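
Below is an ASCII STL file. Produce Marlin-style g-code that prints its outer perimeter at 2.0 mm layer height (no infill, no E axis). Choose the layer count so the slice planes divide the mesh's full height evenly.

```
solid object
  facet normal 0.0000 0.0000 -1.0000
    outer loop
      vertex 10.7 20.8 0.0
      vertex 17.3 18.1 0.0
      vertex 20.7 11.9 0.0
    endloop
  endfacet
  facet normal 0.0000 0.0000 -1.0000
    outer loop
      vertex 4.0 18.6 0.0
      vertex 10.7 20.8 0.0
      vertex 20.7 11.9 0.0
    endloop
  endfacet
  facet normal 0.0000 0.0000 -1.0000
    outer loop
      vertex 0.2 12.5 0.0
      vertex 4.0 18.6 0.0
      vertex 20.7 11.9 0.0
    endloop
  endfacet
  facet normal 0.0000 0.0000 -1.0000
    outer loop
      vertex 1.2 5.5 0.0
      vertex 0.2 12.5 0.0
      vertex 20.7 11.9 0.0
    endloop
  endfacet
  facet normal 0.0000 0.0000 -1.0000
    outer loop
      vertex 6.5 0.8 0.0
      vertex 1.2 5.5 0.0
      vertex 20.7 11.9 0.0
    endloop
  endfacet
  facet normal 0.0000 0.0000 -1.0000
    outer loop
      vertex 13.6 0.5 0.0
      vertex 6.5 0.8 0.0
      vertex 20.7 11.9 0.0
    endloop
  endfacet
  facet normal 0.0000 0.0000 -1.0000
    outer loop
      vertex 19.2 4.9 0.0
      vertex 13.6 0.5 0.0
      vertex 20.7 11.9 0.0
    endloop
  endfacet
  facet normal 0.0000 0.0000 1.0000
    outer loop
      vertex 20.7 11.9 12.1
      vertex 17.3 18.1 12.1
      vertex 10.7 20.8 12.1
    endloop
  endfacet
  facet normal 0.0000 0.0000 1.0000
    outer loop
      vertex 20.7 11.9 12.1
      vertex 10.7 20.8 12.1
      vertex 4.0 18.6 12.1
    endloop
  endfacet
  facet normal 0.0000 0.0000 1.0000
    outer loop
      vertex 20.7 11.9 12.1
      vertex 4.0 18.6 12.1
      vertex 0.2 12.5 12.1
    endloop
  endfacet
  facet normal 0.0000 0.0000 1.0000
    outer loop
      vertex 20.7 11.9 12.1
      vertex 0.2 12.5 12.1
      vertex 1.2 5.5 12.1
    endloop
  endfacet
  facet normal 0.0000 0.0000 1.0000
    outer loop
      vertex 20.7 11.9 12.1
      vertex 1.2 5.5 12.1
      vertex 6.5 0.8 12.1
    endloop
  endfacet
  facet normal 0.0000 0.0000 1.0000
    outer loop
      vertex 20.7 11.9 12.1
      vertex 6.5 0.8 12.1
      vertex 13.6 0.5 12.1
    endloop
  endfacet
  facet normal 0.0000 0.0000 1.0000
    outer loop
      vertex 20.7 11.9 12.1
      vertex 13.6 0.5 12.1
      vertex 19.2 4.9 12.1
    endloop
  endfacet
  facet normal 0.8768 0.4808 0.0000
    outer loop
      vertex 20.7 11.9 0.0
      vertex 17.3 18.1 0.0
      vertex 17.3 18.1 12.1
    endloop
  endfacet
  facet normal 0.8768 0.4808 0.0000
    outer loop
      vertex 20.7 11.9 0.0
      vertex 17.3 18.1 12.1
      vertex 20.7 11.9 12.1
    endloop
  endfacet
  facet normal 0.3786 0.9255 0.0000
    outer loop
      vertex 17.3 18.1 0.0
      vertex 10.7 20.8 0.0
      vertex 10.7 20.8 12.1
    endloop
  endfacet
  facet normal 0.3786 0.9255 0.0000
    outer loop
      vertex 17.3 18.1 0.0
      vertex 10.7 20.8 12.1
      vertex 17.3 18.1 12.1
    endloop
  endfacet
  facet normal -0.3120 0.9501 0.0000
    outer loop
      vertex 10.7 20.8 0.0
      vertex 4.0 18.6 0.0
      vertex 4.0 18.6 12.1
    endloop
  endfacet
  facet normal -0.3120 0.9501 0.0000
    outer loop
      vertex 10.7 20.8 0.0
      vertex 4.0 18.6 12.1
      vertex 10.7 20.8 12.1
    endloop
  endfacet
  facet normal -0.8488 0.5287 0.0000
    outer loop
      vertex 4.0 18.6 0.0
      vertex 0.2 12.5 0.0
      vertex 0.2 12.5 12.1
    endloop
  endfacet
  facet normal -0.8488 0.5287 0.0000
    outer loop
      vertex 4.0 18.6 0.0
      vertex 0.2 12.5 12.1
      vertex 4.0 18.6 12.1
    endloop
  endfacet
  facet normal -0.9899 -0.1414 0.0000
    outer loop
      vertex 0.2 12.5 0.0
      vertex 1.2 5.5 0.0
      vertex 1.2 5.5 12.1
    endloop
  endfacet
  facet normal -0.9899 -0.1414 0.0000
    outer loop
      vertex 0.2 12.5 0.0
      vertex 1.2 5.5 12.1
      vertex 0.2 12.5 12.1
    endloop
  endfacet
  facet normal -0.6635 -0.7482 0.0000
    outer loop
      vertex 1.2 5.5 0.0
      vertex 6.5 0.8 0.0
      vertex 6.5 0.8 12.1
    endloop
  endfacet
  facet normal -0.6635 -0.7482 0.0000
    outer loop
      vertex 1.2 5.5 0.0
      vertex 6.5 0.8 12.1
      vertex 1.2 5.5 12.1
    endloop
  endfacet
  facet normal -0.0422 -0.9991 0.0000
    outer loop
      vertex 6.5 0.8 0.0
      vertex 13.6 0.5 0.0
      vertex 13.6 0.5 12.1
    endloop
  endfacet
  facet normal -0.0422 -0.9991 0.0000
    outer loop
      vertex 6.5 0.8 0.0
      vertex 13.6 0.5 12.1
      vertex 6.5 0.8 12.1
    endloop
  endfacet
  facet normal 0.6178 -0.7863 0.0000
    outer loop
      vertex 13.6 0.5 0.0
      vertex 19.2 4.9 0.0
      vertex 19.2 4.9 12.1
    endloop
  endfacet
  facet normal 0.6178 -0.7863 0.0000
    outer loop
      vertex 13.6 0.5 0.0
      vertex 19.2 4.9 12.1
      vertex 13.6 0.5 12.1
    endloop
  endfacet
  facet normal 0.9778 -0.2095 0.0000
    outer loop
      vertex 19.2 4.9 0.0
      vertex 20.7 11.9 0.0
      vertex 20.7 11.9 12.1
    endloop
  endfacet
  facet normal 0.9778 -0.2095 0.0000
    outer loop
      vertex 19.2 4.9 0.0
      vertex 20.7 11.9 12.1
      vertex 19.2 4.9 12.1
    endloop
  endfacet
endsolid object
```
; perimeter-only toolpath
G21 ; units = mm
G90 ; absolute positioning
G28 ; home
; layer 1
G0 Z2.0
G0 X20.7 Y11.9
G1 X17.3 Y18.1
G1 X10.7 Y20.8
G1 X4.0 Y18.6
G1 X0.2 Y12.5
G1 X1.2 Y5.5
G1 X6.5 Y0.8
G1 X13.6 Y0.5
G1 X19.2 Y4.9
G1 X20.7 Y11.9
; layer 2
G0 Z4.0
G0 X20.7 Y11.9
G1 X17.3 Y18.1
G1 X10.7 Y20.8
G1 X4.0 Y18.6
G1 X0.2 Y12.5
G1 X1.2 Y5.5
G1 X6.5 Y0.8
G1 X13.6 Y0.5
G1 X19.2 Y4.9
G1 X20.7 Y11.9
; layer 3
G0 Z6.0
G0 X20.7 Y11.9
G1 X17.3 Y18.1
G1 X10.7 Y20.8
G1 X4.0 Y18.6
G1 X0.2 Y12.5
G1 X1.2 Y5.5
G1 X6.5 Y0.8
G1 X13.6 Y0.5
G1 X19.2 Y4.9
G1 X20.7 Y11.9
; layer 4
G0 Z8.1
G0 X20.7 Y11.9
G1 X17.3 Y18.1
G1 X10.7 Y20.8
G1 X4.0 Y18.6
G1 X0.2 Y12.5
G1 X1.2 Y5.5
G1 X6.5 Y0.8
G1 X13.6 Y0.5
G1 X19.2 Y4.9
G1 X20.7 Y11.9
; layer 5
G0 Z10.1
G0 X20.7 Y11.9
G1 X17.3 Y18.1
G1 X10.7 Y20.8
G1 X4.0 Y18.6
G1 X0.2 Y12.5
G1 X1.2 Y5.5
G1 X6.5 Y0.8
G1 X13.6 Y0.5
G1 X19.2 Y4.9
G1 X20.7 Y11.9
; layer 6
G0 Z12.1
G0 X20.7 Y11.9
G1 X17.3 Y18.1
G1 X10.7 Y20.8
G1 X4.0 Y18.6
G1 X0.2 Y12.5
G1 X1.2 Y5.5
G1 X6.5 Y0.8
G1 X13.6 Y0.5
G1 X19.2 Y4.9
G1 X20.7 Y11.9
M2 ; end

The solid is a regular 9-sided prism (a cylinder approximated with 9 flat sides), circumscribed radius ≈ 10.4 mm, height ≈ 12.1 mm. Slicing at Δz = 2.0 mm — 6 equal slices spanning the solid's height, so layer i sits at z = i·h/6 — gives 6 non-empty perimeters. Each is a 9-segment closed polygon; G0 lifts to the layer z and rapids to the start vertex, then G1 traces the edges.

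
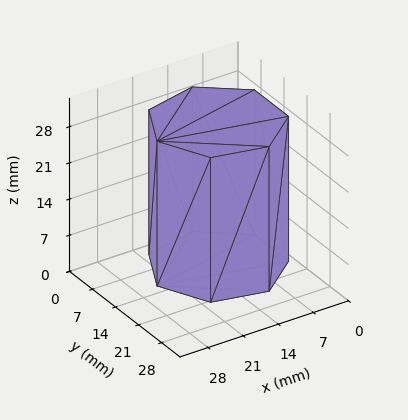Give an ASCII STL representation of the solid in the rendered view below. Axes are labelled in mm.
Reading the render: the shape is a regular 7-sided prism (a cylinder approximated with 7 flat sides), circumscribed radius ≈ 12 mm, height ≈ 28 mm (dimensions read to the nearest mm from the axis ticks). For the STL, each face is triangulated and given an outward normal.

solid part
  facet normal 0.0000 0.0000 -1.0000
    outer loop
      vertex 9.330 23.699 0.000
      vertex 19.482 21.382 0.000
      vertex 24.000 12.000 0.000
    endloop
  endfacet
  facet normal 0.0000 0.0000 -1.0000
    outer loop
      vertex 1.188 17.207 0.000
      vertex 9.330 23.699 0.000
      vertex 24.000 12.000 0.000
    endloop
  endfacet
  facet normal 0.0000 0.0000 -1.0000
    outer loop
      vertex 1.188 6.793 0.000
      vertex 1.188 17.207 0.000
      vertex 24.000 12.000 0.000
    endloop
  endfacet
  facet normal 0.0000 0.0000 -1.0000
    outer loop
      vertex 9.330 0.301 0.000
      vertex 1.188 6.793 0.000
      vertex 24.000 12.000 0.000
    endloop
  endfacet
  facet normal 0.0000 0.0000 -1.0000
    outer loop
      vertex 19.482 2.618 0.000
      vertex 9.330 0.301 0.000
      vertex 24.000 12.000 0.000
    endloop
  endfacet
  facet normal 0.0000 0.0000 1.0000
    outer loop
      vertex 24.000 12.000 28.000
      vertex 19.482 21.382 28.000
      vertex 9.330 23.699 28.000
    endloop
  endfacet
  facet normal 0.0000 0.0000 1.0000
    outer loop
      vertex 24.000 12.000 28.000
      vertex 9.330 23.699 28.000
      vertex 1.188 17.207 28.000
    endloop
  endfacet
  facet normal 0.0000 0.0000 1.0000
    outer loop
      vertex 24.000 12.000 28.000
      vertex 1.188 17.207 28.000
      vertex 1.188 6.793 28.000
    endloop
  endfacet
  facet normal 0.0000 0.0000 1.0000
    outer loop
      vertex 24.000 12.000 28.000
      vertex 1.188 6.793 28.000
      vertex 9.330 0.301 28.000
    endloop
  endfacet
  facet normal 0.0000 0.0000 1.0000
    outer loop
      vertex 24.000 12.000 28.000
      vertex 9.330 0.301 28.000
      vertex 19.482 2.618 28.000
    endloop
  endfacet
  facet normal 0.9010 0.4339 0.0000
    outer loop
      vertex 24.000 12.000 0.000
      vertex 19.482 21.382 0.000
      vertex 19.482 21.382 28.000
    endloop
  endfacet
  facet normal 0.9010 0.4339 0.0000
    outer loop
      vertex 24.000 12.000 0.000
      vertex 19.482 21.382 28.000
      vertex 24.000 12.000 28.000
    endloop
  endfacet
  facet normal 0.2225 0.9749 0.0000
    outer loop
      vertex 19.482 21.382 0.000
      vertex 9.330 23.699 0.000
      vertex 9.330 23.699 28.000
    endloop
  endfacet
  facet normal 0.2225 0.9749 0.0000
    outer loop
      vertex 19.482 21.382 0.000
      vertex 9.330 23.699 28.000
      vertex 19.482 21.382 28.000
    endloop
  endfacet
  facet normal -0.6234 0.7819 0.0000
    outer loop
      vertex 9.330 23.699 0.000
      vertex 1.188 17.207 0.000
      vertex 1.188 17.207 28.000
    endloop
  endfacet
  facet normal -0.6234 0.7819 0.0000
    outer loop
      vertex 9.330 23.699 0.000
      vertex 1.188 17.207 28.000
      vertex 9.330 23.699 28.000
    endloop
  endfacet
  facet normal -1.0000 0.0000 0.0000
    outer loop
      vertex 1.188 17.207 0.000
      vertex 1.188 6.793 0.000
      vertex 1.188 6.793 28.000
    endloop
  endfacet
  facet normal -1.0000 0.0000 0.0000
    outer loop
      vertex 1.188 17.207 0.000
      vertex 1.188 6.793 28.000
      vertex 1.188 17.207 28.000
    endloop
  endfacet
  facet normal -0.6234 -0.7819 0.0000
    outer loop
      vertex 1.188 6.793 0.000
      vertex 9.330 0.301 0.000
      vertex 9.330 0.301 28.000
    endloop
  endfacet
  facet normal -0.6234 -0.7819 0.0000
    outer loop
      vertex 1.188 6.793 0.000
      vertex 9.330 0.301 28.000
      vertex 1.188 6.793 28.000
    endloop
  endfacet
  facet normal 0.2225 -0.9749 0.0000
    outer loop
      vertex 9.330 0.301 0.000
      vertex 19.482 2.618 0.000
      vertex 19.482 2.618 28.000
    endloop
  endfacet
  facet normal 0.2225 -0.9749 0.0000
    outer loop
      vertex 9.330 0.301 0.000
      vertex 19.482 2.618 28.000
      vertex 9.330 0.301 28.000
    endloop
  endfacet
  facet normal 0.9010 -0.4339 0.0000
    outer loop
      vertex 19.482 2.618 0.000
      vertex 24.000 12.000 0.000
      vertex 24.000 12.000 28.000
    endloop
  endfacet
  facet normal 0.9010 -0.4339 0.0000
    outer loop
      vertex 19.482 2.618 0.000
      vertex 24.000 12.000 28.000
      vertex 19.482 2.618 28.000
    endloop
  endfacet
endsolid part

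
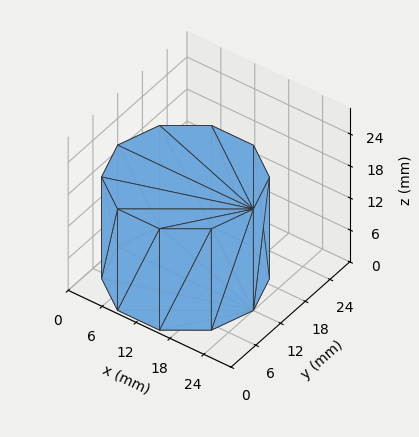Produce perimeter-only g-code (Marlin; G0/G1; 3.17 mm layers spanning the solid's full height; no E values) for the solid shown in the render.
Reading the render: the shape is a regular 10-sided prism (a cylinder approximated with 10 flat sides), circumscribed radius ≈ 12 mm, height ≈ 19 mm (dimensions read to the nearest mm from the axis ticks). For the g-code, the solid's height is divided into equal slices at the stated Δz and each level perimeter traced with G1 moves after a G0 lift.

; perimeter-only toolpath
G21 ; units = mm
G90 ; absolute positioning
G28 ; home
; layer 1
G0 Z3.17
G0 X24.00 Y12.00
G1 X21.71 Y19.05
G1 X15.71 Y23.41
G1 X8.29 Y23.41
G1 X2.29 Y19.05
G1 X0.00 Y12.00
G1 X2.29 Y4.95
G1 X8.29 Y0.59
G1 X15.71 Y0.59
G1 X21.71 Y4.95
G1 X24.00 Y12.00
; layer 2
G0 Z6.33
G0 X24.00 Y12.00
G1 X21.71 Y19.05
G1 X15.71 Y23.41
G1 X8.29 Y23.41
G1 X2.29 Y19.05
G1 X0.00 Y12.00
G1 X2.29 Y4.95
G1 X8.29 Y0.59
G1 X15.71 Y0.59
G1 X21.71 Y4.95
G1 X24.00 Y12.00
; layer 3
G0 Z9.50
G0 X24.00 Y12.00
G1 X21.71 Y19.05
G1 X15.71 Y23.41
G1 X8.29 Y23.41
G1 X2.29 Y19.05
G1 X0.00 Y12.00
G1 X2.29 Y4.95
G1 X8.29 Y0.59
G1 X15.71 Y0.59
G1 X21.71 Y4.95
G1 X24.00 Y12.00
; layer 4
G0 Z12.67
G0 X24.00 Y12.00
G1 X21.71 Y19.05
G1 X15.71 Y23.41
G1 X8.29 Y23.41
G1 X2.29 Y19.05
G1 X0.00 Y12.00
G1 X2.29 Y4.95
G1 X8.29 Y0.59
G1 X15.71 Y0.59
G1 X21.71 Y4.95
G1 X24.00 Y12.00
; layer 5
G0 Z15.83
G0 X24.00 Y12.00
G1 X21.71 Y19.05
G1 X15.71 Y23.41
G1 X8.29 Y23.41
G1 X2.29 Y19.05
G1 X0.00 Y12.00
G1 X2.29 Y4.95
G1 X8.29 Y0.59
G1 X15.71 Y0.59
G1 X21.71 Y4.95
G1 X24.00 Y12.00
; layer 6
G0 Z19.00
G0 X24.00 Y12.00
G1 X21.71 Y19.05
G1 X15.71 Y23.41
G1 X8.29 Y23.41
G1 X2.29 Y19.05
G1 X0.00 Y12.00
G1 X2.29 Y4.95
G1 X8.29 Y0.59
G1 X15.71 Y0.59
G1 X21.71 Y4.95
G1 X24.00 Y12.00
M2 ; end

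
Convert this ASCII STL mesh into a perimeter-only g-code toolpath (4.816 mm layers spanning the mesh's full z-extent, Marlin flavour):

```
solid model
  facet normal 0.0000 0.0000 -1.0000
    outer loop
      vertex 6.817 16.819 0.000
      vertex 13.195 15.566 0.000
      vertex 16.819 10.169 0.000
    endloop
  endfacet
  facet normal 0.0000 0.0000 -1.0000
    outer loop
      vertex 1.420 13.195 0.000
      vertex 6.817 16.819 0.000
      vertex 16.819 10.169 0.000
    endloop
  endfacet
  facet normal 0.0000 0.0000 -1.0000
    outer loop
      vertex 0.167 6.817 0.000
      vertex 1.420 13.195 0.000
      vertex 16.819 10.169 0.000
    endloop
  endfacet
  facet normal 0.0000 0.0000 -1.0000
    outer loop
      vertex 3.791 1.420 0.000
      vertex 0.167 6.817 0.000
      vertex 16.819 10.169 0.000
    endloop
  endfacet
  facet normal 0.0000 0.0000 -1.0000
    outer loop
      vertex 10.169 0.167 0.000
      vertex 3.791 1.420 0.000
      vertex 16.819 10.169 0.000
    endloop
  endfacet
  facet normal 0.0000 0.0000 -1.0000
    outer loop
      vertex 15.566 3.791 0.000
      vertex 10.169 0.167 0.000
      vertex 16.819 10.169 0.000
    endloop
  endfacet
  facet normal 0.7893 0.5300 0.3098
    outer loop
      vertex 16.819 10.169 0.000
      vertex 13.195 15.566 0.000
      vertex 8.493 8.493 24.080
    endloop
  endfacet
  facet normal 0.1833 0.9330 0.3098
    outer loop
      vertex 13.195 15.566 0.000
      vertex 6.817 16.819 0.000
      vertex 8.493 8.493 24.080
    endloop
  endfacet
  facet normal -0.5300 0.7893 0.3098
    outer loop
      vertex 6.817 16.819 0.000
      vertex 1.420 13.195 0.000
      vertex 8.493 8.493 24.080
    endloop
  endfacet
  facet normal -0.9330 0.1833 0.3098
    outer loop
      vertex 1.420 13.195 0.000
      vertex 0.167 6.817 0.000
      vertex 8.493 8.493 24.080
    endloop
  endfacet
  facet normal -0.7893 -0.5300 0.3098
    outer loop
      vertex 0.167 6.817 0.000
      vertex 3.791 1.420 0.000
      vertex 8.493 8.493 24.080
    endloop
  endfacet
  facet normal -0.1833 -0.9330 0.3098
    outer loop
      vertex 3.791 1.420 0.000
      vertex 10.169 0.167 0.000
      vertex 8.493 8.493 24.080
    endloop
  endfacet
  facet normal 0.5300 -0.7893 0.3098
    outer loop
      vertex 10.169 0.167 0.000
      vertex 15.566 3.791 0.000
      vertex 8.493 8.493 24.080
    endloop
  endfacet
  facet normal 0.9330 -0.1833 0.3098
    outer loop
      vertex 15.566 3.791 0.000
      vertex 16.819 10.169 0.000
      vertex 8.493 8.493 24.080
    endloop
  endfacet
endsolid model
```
; perimeter-only toolpath
G21 ; units = mm
G90 ; absolute positioning
G28 ; home
; layer 1
G0 Z4.816
G0 X15.154 Y9.834
G1 X12.255 Y14.151
G1 X7.152 Y15.154
G1 X2.835 Y12.255
G1 X1.832 Y7.152
G1 X4.731 Y2.835
G1 X9.834 Y1.832
G1 X14.151 Y4.731
G1 X15.154 Y9.834
; layer 2
G0 Z9.632
G0 X13.489 Y9.499
G1 X11.314 Y12.737
G1 X7.487 Y13.489
G1 X4.249 Y11.314
G1 X3.497 Y7.487
G1 X5.672 Y4.249
G1 X9.499 Y3.497
G1 X12.737 Y5.672
G1 X13.489 Y9.499
; layer 3
G0 Z14.448
G0 X11.823 Y9.163
G1 X10.374 Y11.322
G1 X7.823 Y11.823
G1 X5.664 Y10.374
G1 X5.163 Y7.823
G1 X6.612 Y5.664
G1 X9.163 Y5.163
G1 X11.322 Y6.612
G1 X11.823 Y9.163
; layer 4
G0 Z19.264
G0 X10.158 Y8.828
G1 X9.433 Y9.908
G1 X8.158 Y10.158
G1 X7.078 Y9.433
G1 X6.828 Y8.158
G1 X7.553 Y7.078
G1 X8.828 Y6.828
G1 X9.908 Y7.553
G1 X10.158 Y8.828
M2 ; end

The solid is a regular 8-sided pyramid, base circumscribed radius ≈ 8.49 mm, apex at z ≈ 24.1 mm. Slicing at Δz = 4.816 mm — 5 equal slices spanning the solid's height, so layer i sits at z = i·h/5 — gives 4 non-empty perimeters. Each is a 8-segment closed polygon; G0 lifts to the layer z and rapids to the start vertex, then G1 traces the edges. The cross-section shrinks linearly with z (the slice at the apex is degenerate and omitted).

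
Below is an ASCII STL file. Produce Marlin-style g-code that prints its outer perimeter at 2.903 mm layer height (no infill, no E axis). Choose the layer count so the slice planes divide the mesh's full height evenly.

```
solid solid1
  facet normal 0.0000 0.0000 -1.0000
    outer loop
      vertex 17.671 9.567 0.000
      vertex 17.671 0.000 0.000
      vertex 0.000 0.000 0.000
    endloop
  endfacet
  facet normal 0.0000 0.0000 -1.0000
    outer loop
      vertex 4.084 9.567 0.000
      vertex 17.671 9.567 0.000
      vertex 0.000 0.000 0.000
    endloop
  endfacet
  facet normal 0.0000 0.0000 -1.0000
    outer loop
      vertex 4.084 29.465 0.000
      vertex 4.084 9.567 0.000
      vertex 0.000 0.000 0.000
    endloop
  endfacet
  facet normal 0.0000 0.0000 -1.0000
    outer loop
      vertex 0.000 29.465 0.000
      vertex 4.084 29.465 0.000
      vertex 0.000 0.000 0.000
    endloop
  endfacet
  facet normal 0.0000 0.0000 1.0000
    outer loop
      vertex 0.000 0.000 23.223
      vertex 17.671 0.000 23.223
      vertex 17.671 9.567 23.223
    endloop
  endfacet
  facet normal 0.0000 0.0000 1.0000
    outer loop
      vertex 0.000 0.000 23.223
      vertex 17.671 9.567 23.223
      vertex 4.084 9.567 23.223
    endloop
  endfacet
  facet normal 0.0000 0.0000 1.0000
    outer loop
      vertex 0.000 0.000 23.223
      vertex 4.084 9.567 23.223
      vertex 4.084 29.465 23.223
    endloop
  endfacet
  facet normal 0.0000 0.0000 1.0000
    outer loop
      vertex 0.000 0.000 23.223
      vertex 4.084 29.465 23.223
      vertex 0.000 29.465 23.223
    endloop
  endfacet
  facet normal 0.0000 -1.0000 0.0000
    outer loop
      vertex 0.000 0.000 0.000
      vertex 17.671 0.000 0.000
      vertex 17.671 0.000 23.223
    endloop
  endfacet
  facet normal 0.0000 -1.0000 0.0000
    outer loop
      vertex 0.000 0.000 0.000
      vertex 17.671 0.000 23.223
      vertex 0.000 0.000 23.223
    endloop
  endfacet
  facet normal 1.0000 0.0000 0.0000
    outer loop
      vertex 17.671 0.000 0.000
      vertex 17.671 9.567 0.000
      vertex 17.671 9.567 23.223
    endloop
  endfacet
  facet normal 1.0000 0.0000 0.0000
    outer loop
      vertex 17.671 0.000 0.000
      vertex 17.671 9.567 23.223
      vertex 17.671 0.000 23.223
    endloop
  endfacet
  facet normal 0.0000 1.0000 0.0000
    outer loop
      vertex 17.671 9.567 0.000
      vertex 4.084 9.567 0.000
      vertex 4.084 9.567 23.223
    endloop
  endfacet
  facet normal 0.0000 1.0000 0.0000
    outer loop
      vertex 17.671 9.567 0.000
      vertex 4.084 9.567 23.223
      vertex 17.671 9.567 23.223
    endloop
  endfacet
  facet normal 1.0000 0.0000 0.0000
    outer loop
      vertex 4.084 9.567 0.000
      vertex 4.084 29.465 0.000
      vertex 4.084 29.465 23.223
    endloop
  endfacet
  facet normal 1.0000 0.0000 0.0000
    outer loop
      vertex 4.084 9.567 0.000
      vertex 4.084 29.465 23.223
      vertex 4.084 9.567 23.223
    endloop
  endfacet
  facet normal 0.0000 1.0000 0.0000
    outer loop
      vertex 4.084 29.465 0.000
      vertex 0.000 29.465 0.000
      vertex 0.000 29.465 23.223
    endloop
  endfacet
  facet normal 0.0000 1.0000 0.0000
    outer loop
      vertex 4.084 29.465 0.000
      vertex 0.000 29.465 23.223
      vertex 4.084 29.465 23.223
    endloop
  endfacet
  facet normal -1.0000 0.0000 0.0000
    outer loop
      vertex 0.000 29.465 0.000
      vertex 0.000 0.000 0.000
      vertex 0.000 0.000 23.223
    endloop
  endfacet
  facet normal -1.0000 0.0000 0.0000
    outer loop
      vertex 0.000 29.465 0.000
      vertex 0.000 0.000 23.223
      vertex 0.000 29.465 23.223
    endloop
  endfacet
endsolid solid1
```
; perimeter-only toolpath
G21 ; units = mm
G90 ; absolute positioning
G28 ; home
; layer 1
G0 Z2.903
G0 X0.000 Y0.000
G1 X17.671 Y0.000
G1 X17.671 Y9.567
G1 X4.084 Y9.567
G1 X4.084 Y29.465
G1 X0.000 Y29.465
G1 X0.000 Y0.000
; layer 2
G0 Z5.806
G0 X0.000 Y0.000
G1 X17.671 Y0.000
G1 X17.671 Y9.567
G1 X4.084 Y9.567
G1 X4.084 Y29.465
G1 X0.000 Y29.465
G1 X0.000 Y0.000
; layer 3
G0 Z8.709
G0 X0.000 Y0.000
G1 X17.671 Y0.000
G1 X17.671 Y9.567
G1 X4.084 Y9.567
G1 X4.084 Y29.465
G1 X0.000 Y29.465
G1 X0.000 Y0.000
; layer 4
G0 Z11.611
G0 X0.000 Y0.000
G1 X17.671 Y0.000
G1 X17.671 Y9.567
G1 X4.084 Y9.567
G1 X4.084 Y29.465
G1 X0.000 Y29.465
G1 X0.000 Y0.000
; layer 5
G0 Z14.514
G0 X0.000 Y0.000
G1 X17.671 Y0.000
G1 X17.671 Y9.567
G1 X4.084 Y9.567
G1 X4.084 Y29.465
G1 X0.000 Y29.465
G1 X0.000 Y0.000
; layer 6
G0 Z17.417
G0 X0.000 Y0.000
G1 X17.671 Y0.000
G1 X17.671 Y9.567
G1 X4.084 Y9.567
G1 X4.084 Y29.465
G1 X0.000 Y29.465
G1 X0.000 Y0.000
; layer 7
G0 Z20.320
G0 X0.000 Y0.000
G1 X17.671 Y0.000
G1 X17.671 Y9.567
G1 X4.084 Y9.567
G1 X4.084 Y29.465
G1 X0.000 Y29.465
G1 X0.000 Y0.000
; layer 8
G0 Z23.223
G0 X0.000 Y0.000
G1 X17.671 Y0.000
G1 X17.671 Y9.567
G1 X4.084 Y9.567
G1 X4.084 Y29.465
G1 X0.000 Y29.465
G1 X0.000 Y0.000
M2 ; end

The solid is an L-shaped prism: outer 17.7 × 29.5 mm, arm thicknesses ≈ 9.57 mm (horizontal) and 4.08 mm (vertical), extruded 23.2 mm in z. Slicing at Δz = 2.903 mm — 8 equal slices spanning the solid's height, so layer i sits at z = i·h/8 — gives 8 non-empty perimeters. Each is a 6-segment closed polygon; G0 lifts to the layer z and rapids to the start vertex, then G1 traces the edges.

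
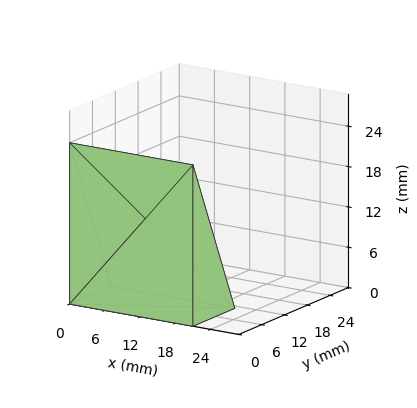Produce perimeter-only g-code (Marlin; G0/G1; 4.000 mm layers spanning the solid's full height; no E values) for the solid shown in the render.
Reading the render: the shape is a wedge (ramp): 21 × 11 mm base, rising to 24 mm along the y=0 edge and sloping linearly to z=0 at y=11 (dimensions read to the nearest mm from the axis ticks). For the g-code, the solid's height is divided into equal slices at the stated Δz and each level perimeter traced with G1 moves after a G0 lift.

; perimeter-only toolpath
G21 ; units = mm
G90 ; absolute positioning
G28 ; home
; layer 1
G0 Z4.000
G0 X0.000 Y0.000
G1 X21.000 Y0.000
G1 X21.000 Y9.167
G1 X0.000 Y9.167
G1 X0.000 Y0.000
; layer 2
G0 Z8.000
G0 X0.000 Y0.000
G1 X21.000 Y0.000
G1 X21.000 Y7.333
G1 X0.000 Y7.333
G1 X0.000 Y0.000
; layer 3
G0 Z12.000
G0 X0.000 Y0.000
G1 X21.000 Y0.000
G1 X21.000 Y5.500
G1 X0.000 Y5.500
G1 X0.000 Y0.000
; layer 4
G0 Z16.000
G0 X0.000 Y0.000
G1 X21.000 Y0.000
G1 X21.000 Y3.667
G1 X0.000 Y3.667
G1 X0.000 Y0.000
; layer 5
G0 Z20.000
G0 X0.000 Y0.000
G1 X21.000 Y0.000
G1 X21.000 Y1.833
G1 X0.000 Y1.833
G1 X0.000 Y0.000
M2 ; end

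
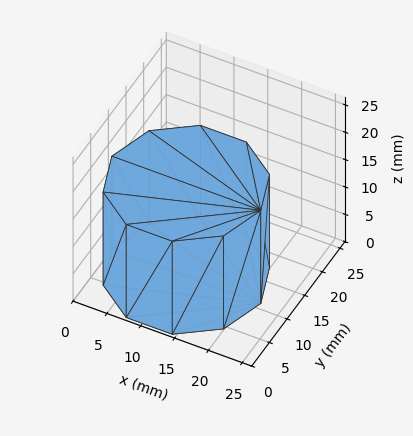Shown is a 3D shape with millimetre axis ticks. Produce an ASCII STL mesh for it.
Reading the render: the shape is a regular 10-sided prism (a cylinder approximated with 10 flat sides), circumscribed radius ≈ 11 mm, height ≈ 17 mm (dimensions read to the nearest mm from the axis ticks). For the STL, each face is triangulated and given an outward normal.

solid part
  facet normal 0.0000 0.0000 -1.0000
    outer loop
      vertex 14.4 21.5 0.0
      vertex 19.9 17.5 0.0
      vertex 22.0 11.0 0.0
    endloop
  endfacet
  facet normal 0.0000 0.0000 -1.0000
    outer loop
      vertex 7.6 21.5 0.0
      vertex 14.4 21.5 0.0
      vertex 22.0 11.0 0.0
    endloop
  endfacet
  facet normal 0.0000 0.0000 -1.0000
    outer loop
      vertex 2.1 17.5 0.0
      vertex 7.6 21.5 0.0
      vertex 22.0 11.0 0.0
    endloop
  endfacet
  facet normal 0.0000 0.0000 -1.0000
    outer loop
      vertex 0.0 11.0 0.0
      vertex 2.1 17.5 0.0
      vertex 22.0 11.0 0.0
    endloop
  endfacet
  facet normal 0.0000 0.0000 -1.0000
    outer loop
      vertex 2.1 4.5 0.0
      vertex 0.0 11.0 0.0
      vertex 22.0 11.0 0.0
    endloop
  endfacet
  facet normal 0.0000 0.0000 -1.0000
    outer loop
      vertex 7.6 0.5 0.0
      vertex 2.1 4.5 0.0
      vertex 22.0 11.0 0.0
    endloop
  endfacet
  facet normal 0.0000 0.0000 -1.0000
    outer loop
      vertex 14.4 0.5 0.0
      vertex 7.6 0.5 0.0
      vertex 22.0 11.0 0.0
    endloop
  endfacet
  facet normal 0.0000 0.0000 -1.0000
    outer loop
      vertex 19.9 4.5 0.0
      vertex 14.4 0.5 0.0
      vertex 22.0 11.0 0.0
    endloop
  endfacet
  facet normal 0.0000 0.0000 1.0000
    outer loop
      vertex 22.0 11.0 17.0
      vertex 19.9 17.5 17.0
      vertex 14.4 21.5 17.0
    endloop
  endfacet
  facet normal 0.0000 0.0000 1.0000
    outer loop
      vertex 22.0 11.0 17.0
      vertex 14.4 21.5 17.0
      vertex 7.6 21.5 17.0
    endloop
  endfacet
  facet normal 0.0000 0.0000 1.0000
    outer loop
      vertex 22.0 11.0 17.0
      vertex 7.6 21.5 17.0
      vertex 2.1 17.5 17.0
    endloop
  endfacet
  facet normal 0.0000 0.0000 1.0000
    outer loop
      vertex 22.0 11.0 17.0
      vertex 2.1 17.5 17.0
      vertex 0.0 11.0 17.0
    endloop
  endfacet
  facet normal 0.0000 0.0000 1.0000
    outer loop
      vertex 22.0 11.0 17.0
      vertex 0.0 11.0 17.0
      vertex 2.1 4.5 17.0
    endloop
  endfacet
  facet normal 0.0000 0.0000 1.0000
    outer loop
      vertex 22.0 11.0 17.0
      vertex 2.1 4.5 17.0
      vertex 7.6 0.5 17.0
    endloop
  endfacet
  facet normal 0.0000 0.0000 1.0000
    outer loop
      vertex 22.0 11.0 17.0
      vertex 7.6 0.5 17.0
      vertex 14.4 0.5 17.0
    endloop
  endfacet
  facet normal 0.0000 0.0000 1.0000
    outer loop
      vertex 22.0 11.0 17.0
      vertex 14.4 0.5 17.0
      vertex 19.9 4.5 17.0
    endloop
  endfacet
  facet normal 0.9516 0.3074 0.0000
    outer loop
      vertex 22.0 11.0 0.0
      vertex 19.9 17.5 0.0
      vertex 19.9 17.5 17.0
    endloop
  endfacet
  facet normal 0.9516 0.3074 0.0000
    outer loop
      vertex 22.0 11.0 0.0
      vertex 19.9 17.5 17.0
      vertex 22.0 11.0 17.0
    endloop
  endfacet
  facet normal 0.5882 0.8087 0.0000
    outer loop
      vertex 19.9 17.5 0.0
      vertex 14.4 21.5 0.0
      vertex 14.4 21.5 17.0
    endloop
  endfacet
  facet normal 0.5882 0.8087 0.0000
    outer loop
      vertex 19.9 17.5 0.0
      vertex 14.4 21.5 17.0
      vertex 19.9 17.5 17.0
    endloop
  endfacet
  facet normal 0.0000 1.0000 0.0000
    outer loop
      vertex 14.4 21.5 0.0
      vertex 7.6 21.5 0.0
      vertex 7.6 21.5 17.0
    endloop
  endfacet
  facet normal 0.0000 1.0000 0.0000
    outer loop
      vertex 14.4 21.5 0.0
      vertex 7.6 21.5 17.0
      vertex 14.4 21.5 17.0
    endloop
  endfacet
  facet normal -0.5882 0.8087 0.0000
    outer loop
      vertex 7.6 21.5 0.0
      vertex 2.1 17.5 0.0
      vertex 2.1 17.5 17.0
    endloop
  endfacet
  facet normal -0.5882 0.8087 0.0000
    outer loop
      vertex 7.6 21.5 0.0
      vertex 2.1 17.5 17.0
      vertex 7.6 21.5 17.0
    endloop
  endfacet
  facet normal -0.9516 0.3074 0.0000
    outer loop
      vertex 2.1 17.5 0.0
      vertex 0.0 11.0 0.0
      vertex 0.0 11.0 17.0
    endloop
  endfacet
  facet normal -0.9516 0.3074 0.0000
    outer loop
      vertex 2.1 17.5 0.0
      vertex 0.0 11.0 17.0
      vertex 2.1 17.5 17.0
    endloop
  endfacet
  facet normal -0.9516 -0.3074 0.0000
    outer loop
      vertex 0.0 11.0 0.0
      vertex 2.1 4.5 0.0
      vertex 2.1 4.5 17.0
    endloop
  endfacet
  facet normal -0.9516 -0.3074 0.0000
    outer loop
      vertex 0.0 11.0 0.0
      vertex 2.1 4.5 17.0
      vertex 0.0 11.0 17.0
    endloop
  endfacet
  facet normal -0.5882 -0.8087 0.0000
    outer loop
      vertex 2.1 4.5 0.0
      vertex 7.6 0.5 0.0
      vertex 7.6 0.5 17.0
    endloop
  endfacet
  facet normal -0.5882 -0.8087 0.0000
    outer loop
      vertex 2.1 4.5 0.0
      vertex 7.6 0.5 17.0
      vertex 2.1 4.5 17.0
    endloop
  endfacet
  facet normal 0.0000 -1.0000 0.0000
    outer loop
      vertex 7.6 0.5 0.0
      vertex 14.4 0.5 0.0
      vertex 14.4 0.5 17.0
    endloop
  endfacet
  facet normal 0.0000 -1.0000 0.0000
    outer loop
      vertex 7.6 0.5 0.0
      vertex 14.4 0.5 17.0
      vertex 7.6 0.5 17.0
    endloop
  endfacet
  facet normal 0.5882 -0.8087 0.0000
    outer loop
      vertex 14.4 0.5 0.0
      vertex 19.9 4.5 0.0
      vertex 19.9 4.5 17.0
    endloop
  endfacet
  facet normal 0.5882 -0.8087 0.0000
    outer loop
      vertex 14.4 0.5 0.0
      vertex 19.9 4.5 17.0
      vertex 14.4 0.5 17.0
    endloop
  endfacet
  facet normal 0.9516 -0.3074 0.0000
    outer loop
      vertex 19.9 4.5 0.0
      vertex 22.0 11.0 0.0
      vertex 22.0 11.0 17.0
    endloop
  endfacet
  facet normal 0.9516 -0.3074 0.0000
    outer loop
      vertex 19.9 4.5 0.0
      vertex 22.0 11.0 17.0
      vertex 19.9 4.5 17.0
    endloop
  endfacet
endsolid part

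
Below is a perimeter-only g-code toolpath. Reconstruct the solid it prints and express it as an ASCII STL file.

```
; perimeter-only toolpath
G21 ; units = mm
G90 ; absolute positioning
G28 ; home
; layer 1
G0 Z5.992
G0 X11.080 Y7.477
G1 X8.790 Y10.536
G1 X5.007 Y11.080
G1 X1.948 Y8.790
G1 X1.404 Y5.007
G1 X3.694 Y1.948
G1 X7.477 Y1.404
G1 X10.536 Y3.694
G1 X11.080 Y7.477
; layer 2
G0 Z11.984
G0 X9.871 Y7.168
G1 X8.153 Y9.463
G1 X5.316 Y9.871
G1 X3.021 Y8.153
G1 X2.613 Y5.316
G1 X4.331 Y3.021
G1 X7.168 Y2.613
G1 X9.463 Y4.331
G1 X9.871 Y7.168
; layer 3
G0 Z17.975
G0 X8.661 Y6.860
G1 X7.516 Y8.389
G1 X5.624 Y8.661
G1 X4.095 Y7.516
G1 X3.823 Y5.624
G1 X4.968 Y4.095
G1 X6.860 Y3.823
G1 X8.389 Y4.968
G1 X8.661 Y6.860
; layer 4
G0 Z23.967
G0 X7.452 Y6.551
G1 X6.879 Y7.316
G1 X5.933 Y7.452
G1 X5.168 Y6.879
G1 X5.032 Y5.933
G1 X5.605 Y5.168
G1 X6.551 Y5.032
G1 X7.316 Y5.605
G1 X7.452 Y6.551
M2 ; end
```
solid part
  facet normal 0.0000 0.0000 -1.0000
    outer loop
      vertex 4.698 12.290 0.000
      vertex 9.427 11.610 0.000
      vertex 12.290 7.786 0.000
    endloop
  endfacet
  facet normal 0.0000 0.0000 -1.0000
    outer loop
      vertex 0.874 9.427 0.000
      vertex 4.698 12.290 0.000
      vertex 12.290 7.786 0.000
    endloop
  endfacet
  facet normal 0.0000 0.0000 -1.0000
    outer loop
      vertex 0.194 4.698 0.000
      vertex 0.874 9.427 0.000
      vertex 12.290 7.786 0.000
    endloop
  endfacet
  facet normal 0.0000 0.0000 -1.0000
    outer loop
      vertex 3.057 0.874 0.000
      vertex 0.194 4.698 0.000
      vertex 12.290 7.786 0.000
    endloop
  endfacet
  facet normal 0.0000 0.0000 -1.0000
    outer loop
      vertex 7.786 0.194 0.000
      vertex 3.057 0.874 0.000
      vertex 12.290 7.786 0.000
    endloop
  endfacet
  facet normal 0.0000 0.0000 -1.0000
    outer loop
      vertex 11.610 3.057 0.000
      vertex 7.786 0.194 0.000
      vertex 12.290 7.786 0.000
    endloop
  endfacet
  facet normal 0.7861 0.5885 0.1890
    outer loop
      vertex 12.290 7.786 0.000
      vertex 9.427 11.610 0.000
      vertex 6.242 6.242 29.959
    endloop
  endfacet
  facet normal 0.1398 0.9720 0.1890
    outer loop
      vertex 9.427 11.610 0.000
      vertex 4.698 12.290 0.000
      vertex 6.242 6.242 29.959
    endloop
  endfacet
  facet normal -0.5885 0.7861 0.1890
    outer loop
      vertex 4.698 12.290 0.000
      vertex 0.874 9.427 0.000
      vertex 6.242 6.242 29.959
    endloop
  endfacet
  facet normal -0.9720 0.1398 0.1890
    outer loop
      vertex 0.874 9.427 0.000
      vertex 0.194 4.698 0.000
      vertex 6.242 6.242 29.959
    endloop
  endfacet
  facet normal -0.7861 -0.5885 0.1890
    outer loop
      vertex 0.194 4.698 0.000
      vertex 3.057 0.874 0.000
      vertex 6.242 6.242 29.959
    endloop
  endfacet
  facet normal -0.1398 -0.9720 0.1890
    outer loop
      vertex 3.057 0.874 0.000
      vertex 7.786 0.194 0.000
      vertex 6.242 6.242 29.959
    endloop
  endfacet
  facet normal 0.5885 -0.7861 0.1890
    outer loop
      vertex 7.786 0.194 0.000
      vertex 11.610 3.057 0.000
      vertex 6.242 6.242 29.959
    endloop
  endfacet
  facet normal 0.9720 -0.1398 0.1890
    outer loop
      vertex 11.610 3.057 0.000
      vertex 12.290 7.786 0.000
      vertex 6.242 6.242 29.959
    endloop
  endfacet
endsolid part

The G0 Z moves step by Δz≈5.992 mm. The G1 loops shrink linearly with z, so the solid tapers from its base footprint up to z≈30. Closing with a flat bottom cap and the tapered top and triangulating gives 14 facets — a regular 8-sided pyramid, base circumscribed radius ≈ 6.24 mm, apex at z ≈ 30 mm.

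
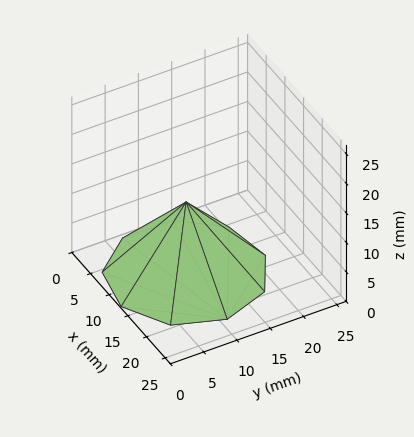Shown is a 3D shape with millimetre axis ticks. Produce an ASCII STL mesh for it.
Reading the render: the shape is a regular 9-sided pyramid, base circumscribed radius ≈ 11 mm, apex at z ≈ 12 mm (dimensions read to the nearest mm from the axis ticks). For the STL, each face is triangulated and given an outward normal.

solid part
  facet normal 0.0000 0.0000 -1.0000
    outer loop
      vertex 12.91 21.83 0.00
      vertex 19.43 18.07 0.00
      vertex 22.00 11.00 0.00
    endloop
  endfacet
  facet normal 0.0000 0.0000 -1.0000
    outer loop
      vertex 5.50 20.53 0.00
      vertex 12.91 21.83 0.00
      vertex 22.00 11.00 0.00
    endloop
  endfacet
  facet normal 0.0000 0.0000 -1.0000
    outer loop
      vertex 0.66 14.76 0.00
      vertex 5.50 20.53 0.00
      vertex 22.00 11.00 0.00
    endloop
  endfacet
  facet normal 0.0000 0.0000 -1.0000
    outer loop
      vertex 0.66 7.24 0.00
      vertex 0.66 14.76 0.00
      vertex 22.00 11.00 0.00
    endloop
  endfacet
  facet normal 0.0000 0.0000 -1.0000
    outer loop
      vertex 5.50 1.47 0.00
      vertex 0.66 7.24 0.00
      vertex 22.00 11.00 0.00
    endloop
  endfacet
  facet normal 0.0000 0.0000 -1.0000
    outer loop
      vertex 12.91 0.17 0.00
      vertex 5.50 1.47 0.00
      vertex 22.00 11.00 0.00
    endloop
  endfacet
  facet normal 0.0000 0.0000 -1.0000
    outer loop
      vertex 19.43 3.93 0.00
      vertex 12.91 0.17 0.00
      vertex 22.00 11.00 0.00
    endloop
  endfacet
  facet normal 0.7120 0.2588 0.6527
    outer loop
      vertex 22.00 11.00 0.00
      vertex 19.43 18.07 0.00
      vertex 11.00 11.00 12.00
    endloop
  endfacet
  facet normal 0.3785 0.6564 0.6526
    outer loop
      vertex 19.43 18.07 0.00
      vertex 12.91 21.83 0.00
      vertex 11.00 11.00 12.00
    endloop
  endfacet
  facet normal -0.1309 0.7463 0.6527
    outer loop
      vertex 12.91 21.83 0.00
      vertex 5.50 20.53 0.00
      vertex 11.00 11.00 12.00
    endloop
  endfacet
  facet normal -0.5804 0.4869 0.6527
    outer loop
      vertex 5.50 20.53 0.00
      vertex 0.66 14.76 0.00
      vertex 11.00 11.00 12.00
    endloop
  endfacet
  facet normal -0.7576 0.0000 0.6528
    outer loop
      vertex 0.66 14.76 0.00
      vertex 0.66 7.24 0.00
      vertex 11.00 11.00 12.00
    endloop
  endfacet
  facet normal -0.5804 -0.4869 0.6527
    outer loop
      vertex 0.66 7.24 0.00
      vertex 5.50 1.47 0.00
      vertex 11.00 11.00 12.00
    endloop
  endfacet
  facet normal -0.1309 -0.7463 0.6527
    outer loop
      vertex 5.50 1.47 0.00
      vertex 12.91 0.17 0.00
      vertex 11.00 11.00 12.00
    endloop
  endfacet
  facet normal 0.3785 -0.6564 0.6526
    outer loop
      vertex 12.91 0.17 0.00
      vertex 19.43 3.93 0.00
      vertex 11.00 11.00 12.00
    endloop
  endfacet
  facet normal 0.7120 -0.2588 0.6527
    outer loop
      vertex 19.43 3.93 0.00
      vertex 22.00 11.00 0.00
      vertex 11.00 11.00 12.00
    endloop
  endfacet
endsolid part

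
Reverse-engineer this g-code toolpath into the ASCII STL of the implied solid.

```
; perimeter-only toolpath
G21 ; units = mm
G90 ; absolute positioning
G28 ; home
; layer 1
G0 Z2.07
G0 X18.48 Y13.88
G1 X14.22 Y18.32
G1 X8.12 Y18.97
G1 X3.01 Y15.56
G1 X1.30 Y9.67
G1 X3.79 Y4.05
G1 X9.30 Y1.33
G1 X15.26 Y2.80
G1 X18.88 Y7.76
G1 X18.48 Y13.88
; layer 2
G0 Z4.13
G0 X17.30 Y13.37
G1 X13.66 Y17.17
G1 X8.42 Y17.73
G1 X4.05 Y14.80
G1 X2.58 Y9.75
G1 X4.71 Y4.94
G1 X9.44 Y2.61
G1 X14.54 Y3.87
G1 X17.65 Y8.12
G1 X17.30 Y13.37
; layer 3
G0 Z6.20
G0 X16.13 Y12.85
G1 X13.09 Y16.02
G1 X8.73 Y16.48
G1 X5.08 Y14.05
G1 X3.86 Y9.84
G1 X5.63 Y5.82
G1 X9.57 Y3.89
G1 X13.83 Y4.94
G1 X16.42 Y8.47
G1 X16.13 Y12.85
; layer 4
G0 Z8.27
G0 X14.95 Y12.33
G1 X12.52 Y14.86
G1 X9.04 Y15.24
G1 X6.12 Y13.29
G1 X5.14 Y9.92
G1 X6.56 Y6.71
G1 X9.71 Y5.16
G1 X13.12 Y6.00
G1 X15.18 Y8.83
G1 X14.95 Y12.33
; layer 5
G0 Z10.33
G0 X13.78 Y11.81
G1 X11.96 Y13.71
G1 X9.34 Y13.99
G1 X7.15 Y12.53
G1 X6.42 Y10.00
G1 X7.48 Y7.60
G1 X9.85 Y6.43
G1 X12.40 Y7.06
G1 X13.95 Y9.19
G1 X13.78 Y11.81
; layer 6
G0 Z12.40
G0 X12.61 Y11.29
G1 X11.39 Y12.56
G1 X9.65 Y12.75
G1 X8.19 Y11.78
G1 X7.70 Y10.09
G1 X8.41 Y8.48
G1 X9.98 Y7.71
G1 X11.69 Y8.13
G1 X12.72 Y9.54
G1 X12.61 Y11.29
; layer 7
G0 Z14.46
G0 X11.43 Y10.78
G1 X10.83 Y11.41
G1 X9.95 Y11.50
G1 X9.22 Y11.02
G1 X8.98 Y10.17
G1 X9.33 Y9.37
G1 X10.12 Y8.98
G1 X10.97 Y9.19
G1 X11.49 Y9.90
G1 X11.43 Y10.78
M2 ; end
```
solid part
  facet normal 0.0000 0.0000 -1.0000
    outer loop
      vertex 7.81 20.22 0.00
      vertex 14.79 19.47 0.00
      vertex 19.65 14.40 0.00
    endloop
  endfacet
  facet normal 0.0000 0.0000 -1.0000
    outer loop
      vertex 1.98 16.32 0.00
      vertex 7.81 20.22 0.00
      vertex 19.65 14.40 0.00
    endloop
  endfacet
  facet normal 0.0000 0.0000 -1.0000
    outer loop
      vertex 0.02 9.58 0.00
      vertex 1.98 16.32 0.00
      vertex 19.65 14.40 0.00
    endloop
  endfacet
  facet normal 0.0000 0.0000 -1.0000
    outer loop
      vertex 2.86 3.16 0.00
      vertex 0.02 9.58 0.00
      vertex 19.65 14.40 0.00
    endloop
  endfacet
  facet normal 0.0000 0.0000 -1.0000
    outer loop
      vertex 9.16 0.06 0.00
      vertex 2.86 3.16 0.00
      vertex 19.65 14.40 0.00
    endloop
  endfacet
  facet normal 0.0000 0.0000 -1.0000
    outer loop
      vertex 15.97 1.74 0.00
      vertex 9.16 0.06 0.00
      vertex 19.65 14.40 0.00
    endloop
  endfacet
  facet normal 0.0000 0.0000 -1.0000
    outer loop
      vertex 20.11 7.40 0.00
      vertex 15.97 1.74 0.00
      vertex 19.65 14.40 0.00
    endloop
  endfacet
  facet normal 0.6235 0.5977 0.5039
    outer loop
      vertex 19.65 14.40 0.00
      vertex 14.79 19.47 0.00
      vertex 10.26 10.26 16.53
    endloop
  endfacet
  facet normal 0.0923 0.8589 0.5038
    outer loop
      vertex 14.79 19.47 0.00
      vertex 7.81 20.22 0.00
      vertex 10.26 10.26 16.53
    endloop
  endfacet
  facet normal -0.4803 0.7180 0.5038
    outer loop
      vertex 7.81 20.22 0.00
      vertex 1.98 16.32 0.00
      vertex 10.26 10.26 16.53
    endloop
  endfacet
  facet normal -0.8294 0.2412 0.5039
    outer loop
      vertex 1.98 16.32 0.00
      vertex 0.02 9.58 0.00
      vertex 10.26 10.26 16.53
    endloop
  endfacet
  facet normal -0.7900 -0.3495 0.5038
    outer loop
      vertex 0.02 9.58 0.00
      vertex 2.86 3.16 0.00
      vertex 10.26 10.26 16.53
    endloop
  endfacet
  facet normal -0.3814 -0.7751 0.5037
    outer loop
      vertex 2.86 3.16 0.00
      vertex 9.16 0.06 0.00
      vertex 10.26 10.26 16.53
    endloop
  endfacet
  facet normal 0.2069 -0.8387 0.5038
    outer loop
      vertex 9.16 0.06 0.00
      vertex 15.97 1.74 0.00
      vertex 10.26 10.26 16.53
    endloop
  endfacet
  facet normal 0.6973 -0.5100 0.5037
    outer loop
      vertex 15.97 1.74 0.00
      vertex 20.11 7.40 0.00
      vertex 10.26 10.26 16.53
    endloop
  endfacet
  facet normal 0.8619 0.0566 0.5038
    outer loop
      vertex 20.11 7.40 0.00
      vertex 19.65 14.40 0.00
      vertex 10.26 10.26 16.53
    endloop
  endfacet
endsolid part

The G0 Z moves step by Δz≈2.07 mm. The G1 loops shrink linearly with z, so the solid tapers from its base footprint up to z≈16.5. Closing with a flat bottom cap and the tapered top and triangulating gives 16 facets — a regular 9-sided pyramid, base circumscribed radius ≈ 10.3 mm, apex at z ≈ 16.5 mm.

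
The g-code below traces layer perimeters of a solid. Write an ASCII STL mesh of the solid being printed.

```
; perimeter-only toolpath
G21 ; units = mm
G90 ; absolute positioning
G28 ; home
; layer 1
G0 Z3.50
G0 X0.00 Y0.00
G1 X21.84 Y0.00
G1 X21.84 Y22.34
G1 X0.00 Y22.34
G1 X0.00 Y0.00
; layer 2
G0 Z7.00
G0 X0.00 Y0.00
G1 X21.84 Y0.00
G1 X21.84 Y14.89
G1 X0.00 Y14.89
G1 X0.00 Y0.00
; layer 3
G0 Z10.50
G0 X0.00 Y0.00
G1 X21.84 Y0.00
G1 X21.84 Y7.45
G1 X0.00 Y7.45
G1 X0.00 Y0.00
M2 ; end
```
solid part
  facet normal 0.0000 0.0000 -1.0000
    outer loop
      vertex 21.84 29.78 0.00
      vertex 21.84 0.00 0.00
      vertex 0.00 0.00 0.00
    endloop
  endfacet
  facet normal 0.0000 0.0000 -1.0000
    outer loop
      vertex 0.00 29.78 0.00
      vertex 21.84 29.78 0.00
      vertex 0.00 0.00 0.00
    endloop
  endfacet
  facet normal 0.0000 -1.0000 0.0000
    outer loop
      vertex 0.00 0.00 0.00
      vertex 21.84 0.00 0.00
      vertex 21.84 0.00 14.00
    endloop
  endfacet
  facet normal 0.0000 -1.0000 0.0000
    outer loop
      vertex 0.00 0.00 0.00
      vertex 21.84 0.00 14.00
      vertex 0.00 0.00 14.00
    endloop
  endfacet
  facet normal 0.0000 0.4254 0.9050
    outer loop
      vertex 0.00 0.00 14.00
      vertex 21.84 0.00 14.00
      vertex 21.84 29.78 0.00
    endloop
  endfacet
  facet normal 0.0000 0.4254 0.9050
    outer loop
      vertex 0.00 0.00 14.00
      vertex 21.84 29.78 0.00
      vertex 0.00 29.78 0.00
    endloop
  endfacet
  facet normal -1.0000 0.0000 0.0000
    outer loop
      vertex 0.00 0.00 14.00
      vertex 0.00 29.78 0.00
      vertex 0.00 0.00 0.00
    endloop
  endfacet
  facet normal 1.0000 0.0000 0.0000
    outer loop
      vertex 21.84 0.00 0.00
      vertex 21.84 29.78 0.00
      vertex 21.84 0.00 14.00
    endloop
  endfacet
endsolid part

The G0 Z moves step by Δz≈3.50 mm. The G1 loops shrink linearly with z, so the solid tapers from its base footprint up to z≈14. Closing with a flat bottom cap and the tapered top and triangulating gives 8 facets — a wedge (ramp): 21.8 × 29.8 mm base, rising to 14 mm along the y=0 edge and sloping linearly to z=0 at y=29.8.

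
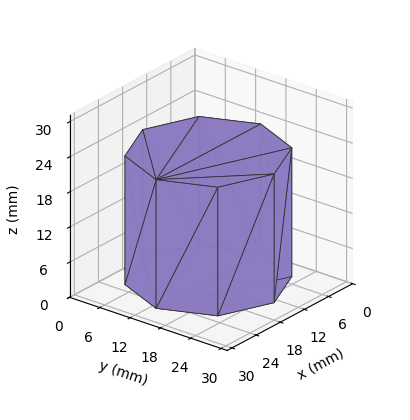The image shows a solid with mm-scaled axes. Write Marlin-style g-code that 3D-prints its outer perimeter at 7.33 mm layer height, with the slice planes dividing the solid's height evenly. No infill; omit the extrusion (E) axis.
Reading the render: the shape is a regular 8-sided prism (a cylinder approximated with 8 flat sides), circumscribed radius ≈ 13 mm, height ≈ 22 mm (dimensions read to the nearest mm from the axis ticks). For the g-code, the solid's height is divided into equal slices at the stated Δz and each level perimeter traced with G1 moves after a G0 lift.

; perimeter-only toolpath
G21 ; units = mm
G90 ; absolute positioning
G28 ; home
; layer 1
G0 Z7.33
G0 X26.00 Y13.00
G1 X22.19 Y22.19
G1 X13.00 Y26.00
G1 X3.81 Y22.19
G1 X0.00 Y13.00
G1 X3.81 Y3.81
G1 X13.00 Y0.00
G1 X22.19 Y3.81
G1 X26.00 Y13.00
; layer 2
G0 Z14.67
G0 X26.00 Y13.00
G1 X22.19 Y22.19
G1 X13.00 Y26.00
G1 X3.81 Y22.19
G1 X0.00 Y13.00
G1 X3.81 Y3.81
G1 X13.00 Y0.00
G1 X22.19 Y3.81
G1 X26.00 Y13.00
; layer 3
G0 Z22.00
G0 X26.00 Y13.00
G1 X22.19 Y22.19
G1 X13.00 Y26.00
G1 X3.81 Y22.19
G1 X0.00 Y13.00
G1 X3.81 Y3.81
G1 X13.00 Y0.00
G1 X22.19 Y3.81
G1 X26.00 Y13.00
M2 ; end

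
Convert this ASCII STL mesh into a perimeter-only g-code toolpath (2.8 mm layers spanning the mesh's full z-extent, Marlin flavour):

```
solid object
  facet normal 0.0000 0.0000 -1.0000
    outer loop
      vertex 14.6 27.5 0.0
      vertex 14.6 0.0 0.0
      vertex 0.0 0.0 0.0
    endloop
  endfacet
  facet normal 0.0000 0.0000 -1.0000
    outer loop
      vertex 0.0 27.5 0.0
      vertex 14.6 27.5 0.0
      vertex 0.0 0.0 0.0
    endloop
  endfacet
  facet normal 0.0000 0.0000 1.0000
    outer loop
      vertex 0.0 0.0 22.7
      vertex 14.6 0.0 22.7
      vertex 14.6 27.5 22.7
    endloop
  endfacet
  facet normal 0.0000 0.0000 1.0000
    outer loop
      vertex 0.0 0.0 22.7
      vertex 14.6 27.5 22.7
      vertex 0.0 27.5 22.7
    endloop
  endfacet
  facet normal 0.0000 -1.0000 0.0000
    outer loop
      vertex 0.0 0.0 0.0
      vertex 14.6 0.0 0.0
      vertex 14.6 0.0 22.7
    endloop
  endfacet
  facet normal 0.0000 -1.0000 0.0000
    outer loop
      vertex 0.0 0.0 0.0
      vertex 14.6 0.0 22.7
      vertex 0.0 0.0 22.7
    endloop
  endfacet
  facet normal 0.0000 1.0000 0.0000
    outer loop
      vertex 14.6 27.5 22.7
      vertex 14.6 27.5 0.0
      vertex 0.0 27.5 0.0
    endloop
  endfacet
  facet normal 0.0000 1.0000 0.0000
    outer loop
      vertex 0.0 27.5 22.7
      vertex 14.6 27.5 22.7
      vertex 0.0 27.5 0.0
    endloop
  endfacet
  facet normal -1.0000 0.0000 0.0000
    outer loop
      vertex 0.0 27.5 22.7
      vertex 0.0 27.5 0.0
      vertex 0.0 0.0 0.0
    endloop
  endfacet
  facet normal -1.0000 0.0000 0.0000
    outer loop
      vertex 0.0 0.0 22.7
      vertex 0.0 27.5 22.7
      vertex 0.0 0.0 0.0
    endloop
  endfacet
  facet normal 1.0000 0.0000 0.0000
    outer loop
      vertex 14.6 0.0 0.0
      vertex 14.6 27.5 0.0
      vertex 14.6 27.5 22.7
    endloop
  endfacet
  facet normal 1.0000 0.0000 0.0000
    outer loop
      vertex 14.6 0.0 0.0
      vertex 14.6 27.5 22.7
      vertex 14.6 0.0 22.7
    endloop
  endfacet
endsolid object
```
; perimeter-only toolpath
G21 ; units = mm
G90 ; absolute positioning
G28 ; home
; layer 1
G0 Z2.8
G0 X0.0 Y0.0
G1 X14.6 Y0.0
G1 X14.6 Y27.5
G1 X0.0 Y27.5
G1 X0.0 Y0.0
; layer 2
G0 Z5.7
G0 X0.0 Y0.0
G1 X14.6 Y0.0
G1 X14.6 Y27.5
G1 X0.0 Y27.5
G1 X0.0 Y0.0
; layer 3
G0 Z8.5
G0 X0.0 Y0.0
G1 X14.6 Y0.0
G1 X14.6 Y27.5
G1 X0.0 Y27.5
G1 X0.0 Y0.0
; layer 4
G0 Z11.3
G0 X0.0 Y0.0
G1 X14.6 Y0.0
G1 X14.6 Y27.5
G1 X0.0 Y27.5
G1 X0.0 Y0.0
; layer 5
G0 Z14.2
G0 X0.0 Y0.0
G1 X14.6 Y0.0
G1 X14.6 Y27.5
G1 X0.0 Y27.5
G1 X0.0 Y0.0
; layer 6
G0 Z17.0
G0 X0.0 Y0.0
G1 X14.6 Y0.0
G1 X14.6 Y27.5
G1 X0.0 Y27.5
G1 X0.0 Y0.0
; layer 7
G0 Z19.9
G0 X0.0 Y0.0
G1 X14.6 Y0.0
G1 X14.6 Y27.5
G1 X0.0 Y27.5
G1 X0.0 Y0.0
; layer 8
G0 Z22.7
G0 X0.0 Y0.0
G1 X14.6 Y0.0
G1 X14.6 Y27.5
G1 X0.0 Y27.5
G1 X0.0 Y0.0
M2 ; end

The solid is a rectangular box, roughly 14.6 × 27.5 mm footprint and 22.7 mm tall. Slicing at Δz = 2.8 mm — 8 equal slices spanning the solid's height, so layer i sits at z = i·h/8 — gives 8 non-empty perimeters. Each is a 4-segment closed polygon; G0 lifts to the layer z and rapids to the start vertex, then G1 traces the edges.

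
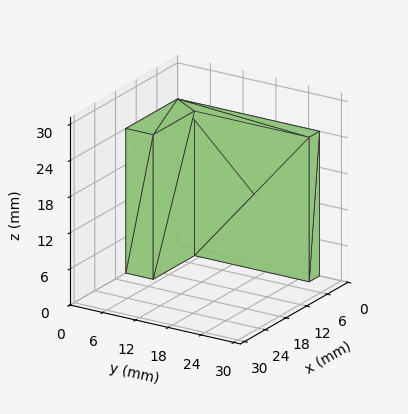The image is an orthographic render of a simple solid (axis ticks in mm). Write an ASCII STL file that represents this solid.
Reading the render: the shape is an L-shaped prism: outer 15 × 26 mm, arm thicknesses ≈ 5 mm (horizontal) and 3 mm (vertical), extruded 24 mm in z (dimensions read to the nearest mm from the axis ticks). For the STL, each face is triangulated and given an outward normal.

solid part
  facet normal 0.0000 0.0000 -1.0000
    outer loop
      vertex 15.000 5.000 0.000
      vertex 15.000 0.000 0.000
      vertex 0.000 0.000 0.000
    endloop
  endfacet
  facet normal 0.0000 0.0000 -1.0000
    outer loop
      vertex 3.000 5.000 0.000
      vertex 15.000 5.000 0.000
      vertex 0.000 0.000 0.000
    endloop
  endfacet
  facet normal 0.0000 0.0000 -1.0000
    outer loop
      vertex 3.000 26.000 0.000
      vertex 3.000 5.000 0.000
      vertex 0.000 0.000 0.000
    endloop
  endfacet
  facet normal 0.0000 0.0000 -1.0000
    outer loop
      vertex 0.000 26.000 0.000
      vertex 3.000 26.000 0.000
      vertex 0.000 0.000 0.000
    endloop
  endfacet
  facet normal 0.0000 0.0000 1.0000
    outer loop
      vertex 0.000 0.000 24.000
      vertex 15.000 0.000 24.000
      vertex 15.000 5.000 24.000
    endloop
  endfacet
  facet normal 0.0000 0.0000 1.0000
    outer loop
      vertex 0.000 0.000 24.000
      vertex 15.000 5.000 24.000
      vertex 3.000 5.000 24.000
    endloop
  endfacet
  facet normal 0.0000 0.0000 1.0000
    outer loop
      vertex 0.000 0.000 24.000
      vertex 3.000 5.000 24.000
      vertex 3.000 26.000 24.000
    endloop
  endfacet
  facet normal 0.0000 0.0000 1.0000
    outer loop
      vertex 0.000 0.000 24.000
      vertex 3.000 26.000 24.000
      vertex 0.000 26.000 24.000
    endloop
  endfacet
  facet normal 0.0000 -1.0000 0.0000
    outer loop
      vertex 0.000 0.000 0.000
      vertex 15.000 0.000 0.000
      vertex 15.000 0.000 24.000
    endloop
  endfacet
  facet normal 0.0000 -1.0000 0.0000
    outer loop
      vertex 0.000 0.000 0.000
      vertex 15.000 0.000 24.000
      vertex 0.000 0.000 24.000
    endloop
  endfacet
  facet normal 1.0000 0.0000 0.0000
    outer loop
      vertex 15.000 0.000 0.000
      vertex 15.000 5.000 0.000
      vertex 15.000 5.000 24.000
    endloop
  endfacet
  facet normal 1.0000 0.0000 0.0000
    outer loop
      vertex 15.000 0.000 0.000
      vertex 15.000 5.000 24.000
      vertex 15.000 0.000 24.000
    endloop
  endfacet
  facet normal 0.0000 1.0000 0.0000
    outer loop
      vertex 15.000 5.000 0.000
      vertex 3.000 5.000 0.000
      vertex 3.000 5.000 24.000
    endloop
  endfacet
  facet normal 0.0000 1.0000 0.0000
    outer loop
      vertex 15.000 5.000 0.000
      vertex 3.000 5.000 24.000
      vertex 15.000 5.000 24.000
    endloop
  endfacet
  facet normal 1.0000 0.0000 0.0000
    outer loop
      vertex 3.000 5.000 0.000
      vertex 3.000 26.000 0.000
      vertex 3.000 26.000 24.000
    endloop
  endfacet
  facet normal 1.0000 0.0000 0.0000
    outer loop
      vertex 3.000 5.000 0.000
      vertex 3.000 26.000 24.000
      vertex 3.000 5.000 24.000
    endloop
  endfacet
  facet normal 0.0000 1.0000 0.0000
    outer loop
      vertex 3.000 26.000 0.000
      vertex 0.000 26.000 0.000
      vertex 0.000 26.000 24.000
    endloop
  endfacet
  facet normal 0.0000 1.0000 0.0000
    outer loop
      vertex 3.000 26.000 0.000
      vertex 0.000 26.000 24.000
      vertex 3.000 26.000 24.000
    endloop
  endfacet
  facet normal -1.0000 0.0000 0.0000
    outer loop
      vertex 0.000 26.000 0.000
      vertex 0.000 0.000 0.000
      vertex 0.000 0.000 24.000
    endloop
  endfacet
  facet normal -1.0000 0.0000 0.0000
    outer loop
      vertex 0.000 26.000 0.000
      vertex 0.000 0.000 24.000
      vertex 0.000 26.000 24.000
    endloop
  endfacet
endsolid part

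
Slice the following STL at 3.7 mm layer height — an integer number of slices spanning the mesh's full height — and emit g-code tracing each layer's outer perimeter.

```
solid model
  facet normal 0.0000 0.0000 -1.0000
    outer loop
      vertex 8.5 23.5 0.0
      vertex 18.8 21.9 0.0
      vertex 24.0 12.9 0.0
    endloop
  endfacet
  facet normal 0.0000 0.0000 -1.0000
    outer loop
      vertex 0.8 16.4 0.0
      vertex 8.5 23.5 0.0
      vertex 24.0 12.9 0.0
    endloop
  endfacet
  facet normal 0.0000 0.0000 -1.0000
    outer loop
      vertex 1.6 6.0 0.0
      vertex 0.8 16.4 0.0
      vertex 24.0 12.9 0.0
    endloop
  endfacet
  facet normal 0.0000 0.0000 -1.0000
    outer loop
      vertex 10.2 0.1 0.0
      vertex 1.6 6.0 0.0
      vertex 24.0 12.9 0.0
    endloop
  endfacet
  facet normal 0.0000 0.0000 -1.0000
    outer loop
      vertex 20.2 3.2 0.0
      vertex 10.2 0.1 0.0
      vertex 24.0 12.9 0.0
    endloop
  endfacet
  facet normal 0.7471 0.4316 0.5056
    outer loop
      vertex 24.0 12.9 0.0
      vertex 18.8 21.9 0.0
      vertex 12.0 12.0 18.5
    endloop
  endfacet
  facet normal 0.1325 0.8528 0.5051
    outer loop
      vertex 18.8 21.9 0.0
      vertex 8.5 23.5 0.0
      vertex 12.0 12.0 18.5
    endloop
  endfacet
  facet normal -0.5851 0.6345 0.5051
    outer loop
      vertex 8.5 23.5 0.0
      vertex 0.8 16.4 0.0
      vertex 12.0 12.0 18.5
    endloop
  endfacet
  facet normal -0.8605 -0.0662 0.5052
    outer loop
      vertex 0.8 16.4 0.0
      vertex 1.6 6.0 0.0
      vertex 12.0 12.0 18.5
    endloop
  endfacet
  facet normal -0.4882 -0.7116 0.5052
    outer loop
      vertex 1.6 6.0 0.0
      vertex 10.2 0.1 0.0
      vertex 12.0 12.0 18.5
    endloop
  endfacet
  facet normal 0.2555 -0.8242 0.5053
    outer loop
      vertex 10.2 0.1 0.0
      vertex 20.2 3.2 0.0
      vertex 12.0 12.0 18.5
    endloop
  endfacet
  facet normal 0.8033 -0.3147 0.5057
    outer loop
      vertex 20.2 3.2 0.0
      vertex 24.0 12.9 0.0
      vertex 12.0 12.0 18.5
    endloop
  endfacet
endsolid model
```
; perimeter-only toolpath
G21 ; units = mm
G90 ; absolute positioning
G28 ; home
; layer 1
G0 Z3.7
G0 X21.6 Y12.7
G1 X17.4 Y19.9
G1 X9.2 Y21.2
G1 X3.0 Y15.5
G1 X3.7 Y7.2
G1 X10.6 Y2.5
G1 X18.6 Y5.0
G1 X21.6 Y12.7
; layer 2
G0 Z7.4
G0 X19.2 Y12.5
G1 X16.1 Y17.9
G1 X9.9 Y18.9
G1 X5.3 Y14.6
G1 X5.8 Y8.4
G1 X10.9 Y4.9
G1 X16.9 Y6.7
G1 X19.2 Y12.5
; layer 3
G0 Z11.1
G0 X16.8 Y12.4
G1 X14.7 Y16.0
G1 X10.6 Y16.6
G1 X7.5 Y13.8
G1 X7.8 Y9.6
G1 X11.3 Y7.2
G1 X15.3 Y8.5
G1 X16.8 Y12.4
; layer 4
G0 Z14.8
G0 X14.4 Y12.2
G1 X13.4 Y14.0
G1 X11.3 Y14.3
G1 X9.8 Y12.9
G1 X9.9 Y10.8
G1 X11.6 Y9.6
G1 X13.6 Y10.2
G1 X14.4 Y12.2
M2 ; end

The solid is a regular 7-sided pyramid, base circumscribed radius ≈ 12 mm, apex at z ≈ 18.5 mm. Slicing at Δz = 3.7 mm — 5 equal slices spanning the solid's height, so layer i sits at z = i·h/5 — gives 4 non-empty perimeters. Each is a 7-segment closed polygon; G0 lifts to the layer z and rapids to the start vertex, then G1 traces the edges. The cross-section shrinks linearly with z (the slice at the apex is degenerate and omitted).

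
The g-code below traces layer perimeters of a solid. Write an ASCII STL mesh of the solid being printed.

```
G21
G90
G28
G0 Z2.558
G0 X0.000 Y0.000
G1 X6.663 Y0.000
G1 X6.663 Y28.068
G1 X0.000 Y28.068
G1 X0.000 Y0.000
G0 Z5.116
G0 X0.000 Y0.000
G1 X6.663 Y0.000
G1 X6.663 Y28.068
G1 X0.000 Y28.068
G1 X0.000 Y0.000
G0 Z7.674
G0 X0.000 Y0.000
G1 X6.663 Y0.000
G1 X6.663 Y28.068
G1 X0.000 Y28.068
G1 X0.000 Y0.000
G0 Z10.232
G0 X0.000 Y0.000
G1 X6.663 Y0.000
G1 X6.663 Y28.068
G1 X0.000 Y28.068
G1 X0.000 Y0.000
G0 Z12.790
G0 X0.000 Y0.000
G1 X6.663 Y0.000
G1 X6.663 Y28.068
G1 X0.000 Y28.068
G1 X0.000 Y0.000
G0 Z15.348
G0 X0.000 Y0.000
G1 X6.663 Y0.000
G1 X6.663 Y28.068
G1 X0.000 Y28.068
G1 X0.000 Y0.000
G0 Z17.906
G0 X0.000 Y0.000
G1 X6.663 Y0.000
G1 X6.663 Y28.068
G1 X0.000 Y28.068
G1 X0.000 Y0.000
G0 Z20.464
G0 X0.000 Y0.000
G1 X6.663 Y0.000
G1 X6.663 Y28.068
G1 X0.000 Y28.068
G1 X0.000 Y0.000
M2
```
solid part
  facet normal 0.0000 0.0000 -1.0000
    outer loop
      vertex 6.663 28.068 0.000
      vertex 6.663 0.000 0.000
      vertex 0.000 0.000 0.000
    endloop
  endfacet
  facet normal 0.0000 0.0000 -1.0000
    outer loop
      vertex 0.000 28.068 0.000
      vertex 6.663 28.068 0.000
      vertex 0.000 0.000 0.000
    endloop
  endfacet
  facet normal 0.0000 0.0000 1.0000
    outer loop
      vertex 0.000 0.000 20.464
      vertex 6.663 0.000 20.464
      vertex 6.663 28.068 20.464
    endloop
  endfacet
  facet normal 0.0000 0.0000 1.0000
    outer loop
      vertex 0.000 0.000 20.464
      vertex 6.663 28.068 20.464
      vertex 0.000 28.068 20.464
    endloop
  endfacet
  facet normal 0.0000 -1.0000 0.0000
    outer loop
      vertex 0.000 0.000 0.000
      vertex 6.663 0.000 0.000
      vertex 6.663 0.000 20.464
    endloop
  endfacet
  facet normal 0.0000 -1.0000 0.0000
    outer loop
      vertex 0.000 0.000 0.000
      vertex 6.663 0.000 20.464
      vertex 0.000 0.000 20.464
    endloop
  endfacet
  facet normal 0.0000 1.0000 0.0000
    outer loop
      vertex 6.663 28.068 20.464
      vertex 6.663 28.068 0.000
      vertex 0.000 28.068 0.000
    endloop
  endfacet
  facet normal 0.0000 1.0000 0.0000
    outer loop
      vertex 0.000 28.068 20.464
      vertex 6.663 28.068 20.464
      vertex 0.000 28.068 0.000
    endloop
  endfacet
  facet normal -1.0000 0.0000 0.0000
    outer loop
      vertex 0.000 28.068 20.464
      vertex 0.000 28.068 0.000
      vertex 0.000 0.000 0.000
    endloop
  endfacet
  facet normal -1.0000 0.0000 0.0000
    outer loop
      vertex 0.000 0.000 20.464
      vertex 0.000 28.068 20.464
      vertex 0.000 0.000 0.000
    endloop
  endfacet
  facet normal 1.0000 0.0000 0.0000
    outer loop
      vertex 6.663 0.000 0.000
      vertex 6.663 28.068 0.000
      vertex 6.663 28.068 20.464
    endloop
  endfacet
  facet normal 1.0000 0.0000 0.0000
    outer loop
      vertex 6.663 0.000 0.000
      vertex 6.663 28.068 20.464
      vertex 6.663 0.000 20.464
    endloop
  endfacet
endsolid part

The G0 Z moves step by Δz≈2.558 mm. Every layer's G1 loop is the same polygon, so the solid is a straight extrusion of it from z=0 to z≈20.5. Closing with flat bottom and top caps and triangulating gives 12 facets — a rectangular box, roughly 6.66 × 28.1 mm footprint and 20.5 mm tall.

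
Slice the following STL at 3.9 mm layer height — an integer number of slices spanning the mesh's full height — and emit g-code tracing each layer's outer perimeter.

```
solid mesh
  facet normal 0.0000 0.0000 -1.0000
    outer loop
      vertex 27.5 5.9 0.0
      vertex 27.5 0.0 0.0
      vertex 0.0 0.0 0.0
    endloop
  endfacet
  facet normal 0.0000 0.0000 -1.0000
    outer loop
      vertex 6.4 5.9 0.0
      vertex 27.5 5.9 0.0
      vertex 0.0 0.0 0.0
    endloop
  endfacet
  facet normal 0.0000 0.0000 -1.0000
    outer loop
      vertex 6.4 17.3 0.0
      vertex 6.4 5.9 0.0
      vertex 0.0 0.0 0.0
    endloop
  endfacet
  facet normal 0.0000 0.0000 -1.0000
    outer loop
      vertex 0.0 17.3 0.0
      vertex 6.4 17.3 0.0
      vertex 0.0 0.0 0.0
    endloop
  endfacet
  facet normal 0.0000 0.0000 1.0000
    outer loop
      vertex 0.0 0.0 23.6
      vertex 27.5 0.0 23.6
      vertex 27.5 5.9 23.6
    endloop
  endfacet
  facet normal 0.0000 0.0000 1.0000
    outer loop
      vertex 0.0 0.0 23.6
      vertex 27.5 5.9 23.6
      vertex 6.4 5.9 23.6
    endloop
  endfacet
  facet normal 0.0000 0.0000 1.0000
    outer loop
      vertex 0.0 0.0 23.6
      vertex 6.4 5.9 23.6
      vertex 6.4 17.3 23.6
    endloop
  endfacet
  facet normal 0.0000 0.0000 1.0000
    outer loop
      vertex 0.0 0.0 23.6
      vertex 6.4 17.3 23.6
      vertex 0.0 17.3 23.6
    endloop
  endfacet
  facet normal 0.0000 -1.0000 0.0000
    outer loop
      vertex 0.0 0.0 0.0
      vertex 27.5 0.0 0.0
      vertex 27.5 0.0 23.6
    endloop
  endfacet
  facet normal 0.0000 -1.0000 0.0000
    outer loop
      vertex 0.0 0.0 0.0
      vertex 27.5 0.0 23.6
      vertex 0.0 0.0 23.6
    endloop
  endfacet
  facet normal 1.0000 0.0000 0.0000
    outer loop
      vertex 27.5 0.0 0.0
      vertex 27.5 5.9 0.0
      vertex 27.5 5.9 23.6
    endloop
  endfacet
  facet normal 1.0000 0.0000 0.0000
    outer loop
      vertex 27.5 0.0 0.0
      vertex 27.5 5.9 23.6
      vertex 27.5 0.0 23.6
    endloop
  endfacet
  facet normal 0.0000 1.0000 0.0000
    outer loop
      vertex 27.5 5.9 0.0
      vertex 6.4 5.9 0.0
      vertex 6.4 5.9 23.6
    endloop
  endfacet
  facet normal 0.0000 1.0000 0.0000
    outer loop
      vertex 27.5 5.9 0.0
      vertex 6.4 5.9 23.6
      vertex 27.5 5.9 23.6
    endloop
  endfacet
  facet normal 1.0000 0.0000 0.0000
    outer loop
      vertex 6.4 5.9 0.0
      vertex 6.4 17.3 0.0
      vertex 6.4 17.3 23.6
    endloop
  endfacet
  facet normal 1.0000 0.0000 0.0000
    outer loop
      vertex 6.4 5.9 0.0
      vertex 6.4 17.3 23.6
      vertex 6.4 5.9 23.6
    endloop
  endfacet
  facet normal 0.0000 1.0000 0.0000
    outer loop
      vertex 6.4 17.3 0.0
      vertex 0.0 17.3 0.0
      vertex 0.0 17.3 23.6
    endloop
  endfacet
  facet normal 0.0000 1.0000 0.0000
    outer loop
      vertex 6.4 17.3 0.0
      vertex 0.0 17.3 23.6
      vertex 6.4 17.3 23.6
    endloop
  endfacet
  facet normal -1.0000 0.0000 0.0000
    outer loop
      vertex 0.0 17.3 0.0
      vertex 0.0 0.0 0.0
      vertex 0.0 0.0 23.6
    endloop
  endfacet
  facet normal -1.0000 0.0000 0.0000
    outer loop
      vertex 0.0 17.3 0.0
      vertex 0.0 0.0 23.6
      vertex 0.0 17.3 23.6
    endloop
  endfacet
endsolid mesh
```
; perimeter-only toolpath
G21 ; units = mm
G90 ; absolute positioning
G28 ; home
; layer 1
G0 Z3.9
G0 X0.0 Y0.0
G1 X27.5 Y0.0
G1 X27.5 Y5.9
G1 X6.4 Y5.9
G1 X6.4 Y17.3
G1 X0.0 Y17.3
G1 X0.0 Y0.0
; layer 2
G0 Z7.9
G0 X0.0 Y0.0
G1 X27.5 Y0.0
G1 X27.5 Y5.9
G1 X6.4 Y5.9
G1 X6.4 Y17.3
G1 X0.0 Y17.3
G1 X0.0 Y0.0
; layer 3
G0 Z11.8
G0 X0.0 Y0.0
G1 X27.5 Y0.0
G1 X27.5 Y5.9
G1 X6.4 Y5.9
G1 X6.4 Y17.3
G1 X0.0 Y17.3
G1 X0.0 Y0.0
; layer 4
G0 Z15.7
G0 X0.0 Y0.0
G1 X27.5 Y0.0
G1 X27.5 Y5.9
G1 X6.4 Y5.9
G1 X6.4 Y17.3
G1 X0.0 Y17.3
G1 X0.0 Y0.0
; layer 5
G0 Z19.7
G0 X0.0 Y0.0
G1 X27.5 Y0.0
G1 X27.5 Y5.9
G1 X6.4 Y5.9
G1 X6.4 Y17.3
G1 X0.0 Y17.3
G1 X0.0 Y0.0
; layer 6
G0 Z23.6
G0 X0.0 Y0.0
G1 X27.5 Y0.0
G1 X27.5 Y5.9
G1 X6.4 Y5.9
G1 X6.4 Y17.3
G1 X0.0 Y17.3
G1 X0.0 Y0.0
M2 ; end

The solid is an L-shaped prism: outer 27.5 × 17.3 mm, arm thicknesses ≈ 5.9 mm (horizontal) and 6.4 mm (vertical), extruded 23.6 mm in z. Slicing at Δz = 3.9 mm — 6 equal slices spanning the solid's height, so layer i sits at z = i·h/6 — gives 6 non-empty perimeters. Each is a 6-segment closed polygon; G0 lifts to the layer z and rapids to the start vertex, then G1 traces the edges.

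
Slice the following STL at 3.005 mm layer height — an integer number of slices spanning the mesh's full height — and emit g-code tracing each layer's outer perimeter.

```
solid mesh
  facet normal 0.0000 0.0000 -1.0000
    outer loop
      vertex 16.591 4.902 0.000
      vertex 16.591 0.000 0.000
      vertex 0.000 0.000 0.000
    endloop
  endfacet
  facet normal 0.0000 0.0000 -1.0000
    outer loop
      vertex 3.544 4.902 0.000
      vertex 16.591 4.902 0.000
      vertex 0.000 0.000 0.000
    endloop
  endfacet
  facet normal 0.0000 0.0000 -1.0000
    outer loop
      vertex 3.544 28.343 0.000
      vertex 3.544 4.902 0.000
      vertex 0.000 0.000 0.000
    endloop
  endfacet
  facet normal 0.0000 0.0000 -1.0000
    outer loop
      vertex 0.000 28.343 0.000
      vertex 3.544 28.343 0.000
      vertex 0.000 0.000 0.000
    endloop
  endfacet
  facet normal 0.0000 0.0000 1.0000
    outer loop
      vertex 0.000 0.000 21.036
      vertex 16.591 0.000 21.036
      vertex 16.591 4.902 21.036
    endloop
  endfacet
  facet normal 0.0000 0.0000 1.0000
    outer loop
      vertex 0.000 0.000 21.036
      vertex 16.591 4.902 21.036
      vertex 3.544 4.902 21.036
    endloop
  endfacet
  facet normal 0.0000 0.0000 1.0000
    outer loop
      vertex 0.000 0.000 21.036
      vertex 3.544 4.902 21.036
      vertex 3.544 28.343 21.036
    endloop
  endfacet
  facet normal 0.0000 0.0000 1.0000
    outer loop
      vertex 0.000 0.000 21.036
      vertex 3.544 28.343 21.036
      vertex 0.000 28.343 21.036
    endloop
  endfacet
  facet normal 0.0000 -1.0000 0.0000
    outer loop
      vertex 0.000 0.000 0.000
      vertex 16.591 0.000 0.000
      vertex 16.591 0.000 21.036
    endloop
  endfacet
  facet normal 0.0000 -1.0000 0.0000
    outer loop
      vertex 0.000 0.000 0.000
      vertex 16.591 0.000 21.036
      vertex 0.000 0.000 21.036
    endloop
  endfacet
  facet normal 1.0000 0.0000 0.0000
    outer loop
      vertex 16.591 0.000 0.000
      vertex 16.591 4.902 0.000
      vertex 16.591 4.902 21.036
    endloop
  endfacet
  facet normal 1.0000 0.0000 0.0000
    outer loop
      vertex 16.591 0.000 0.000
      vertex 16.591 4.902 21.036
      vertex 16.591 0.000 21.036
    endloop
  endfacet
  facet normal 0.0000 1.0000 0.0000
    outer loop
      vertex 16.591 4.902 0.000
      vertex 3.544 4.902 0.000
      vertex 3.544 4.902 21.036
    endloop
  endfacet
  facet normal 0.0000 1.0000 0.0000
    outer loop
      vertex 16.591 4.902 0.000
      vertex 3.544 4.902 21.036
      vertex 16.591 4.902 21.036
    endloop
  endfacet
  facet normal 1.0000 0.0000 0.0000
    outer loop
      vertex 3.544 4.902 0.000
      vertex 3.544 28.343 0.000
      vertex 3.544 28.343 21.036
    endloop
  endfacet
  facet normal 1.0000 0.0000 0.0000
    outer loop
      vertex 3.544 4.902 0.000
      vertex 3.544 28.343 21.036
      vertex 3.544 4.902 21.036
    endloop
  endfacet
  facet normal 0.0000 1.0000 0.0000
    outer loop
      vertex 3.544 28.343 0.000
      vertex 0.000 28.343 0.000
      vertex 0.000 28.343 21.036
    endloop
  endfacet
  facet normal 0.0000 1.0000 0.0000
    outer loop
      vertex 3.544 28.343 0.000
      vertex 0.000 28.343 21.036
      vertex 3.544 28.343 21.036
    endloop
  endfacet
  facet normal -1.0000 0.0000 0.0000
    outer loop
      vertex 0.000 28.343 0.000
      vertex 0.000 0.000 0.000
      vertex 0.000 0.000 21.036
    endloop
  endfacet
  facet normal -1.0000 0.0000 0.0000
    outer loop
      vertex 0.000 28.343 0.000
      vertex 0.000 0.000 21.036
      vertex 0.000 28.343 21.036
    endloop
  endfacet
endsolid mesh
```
; perimeter-only toolpath
G21 ; units = mm
G90 ; absolute positioning
G28 ; home
; layer 1
G0 Z3.005
G0 X0.000 Y0.000
G1 X16.591 Y0.000
G1 X16.591 Y4.902
G1 X3.544 Y4.902
G1 X3.544 Y28.343
G1 X0.000 Y28.343
G1 X0.000 Y0.000
; layer 2
G0 Z6.010
G0 X0.000 Y0.000
G1 X16.591 Y0.000
G1 X16.591 Y4.902
G1 X3.544 Y4.902
G1 X3.544 Y28.343
G1 X0.000 Y28.343
G1 X0.000 Y0.000
; layer 3
G0 Z9.015
G0 X0.000 Y0.000
G1 X16.591 Y0.000
G1 X16.591 Y4.902
G1 X3.544 Y4.902
G1 X3.544 Y28.343
G1 X0.000 Y28.343
G1 X0.000 Y0.000
; layer 4
G0 Z12.021
G0 X0.000 Y0.000
G1 X16.591 Y0.000
G1 X16.591 Y4.902
G1 X3.544 Y4.902
G1 X3.544 Y28.343
G1 X0.000 Y28.343
G1 X0.000 Y0.000
; layer 5
G0 Z15.026
G0 X0.000 Y0.000
G1 X16.591 Y0.000
G1 X16.591 Y4.902
G1 X3.544 Y4.902
G1 X3.544 Y28.343
G1 X0.000 Y28.343
G1 X0.000 Y0.000
; layer 6
G0 Z18.031
G0 X0.000 Y0.000
G1 X16.591 Y0.000
G1 X16.591 Y4.902
G1 X3.544 Y4.902
G1 X3.544 Y28.343
G1 X0.000 Y28.343
G1 X0.000 Y0.000
; layer 7
G0 Z21.036
G0 X0.000 Y0.000
G1 X16.591 Y0.000
G1 X16.591 Y4.902
G1 X3.544 Y4.902
G1 X3.544 Y28.343
G1 X0.000 Y28.343
G1 X0.000 Y0.000
M2 ; end

The solid is an L-shaped prism: outer 16.6 × 28.3 mm, arm thicknesses ≈ 4.9 mm (horizontal) and 3.54 mm (vertical), extruded 21 mm in z. Slicing at Δz = 3.005 mm — 7 equal slices spanning the solid's height, so layer i sits at z = i·h/7 — gives 7 non-empty perimeters. Each is a 6-segment closed polygon; G0 lifts to the layer z and rapids to the start vertex, then G1 traces the edges.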